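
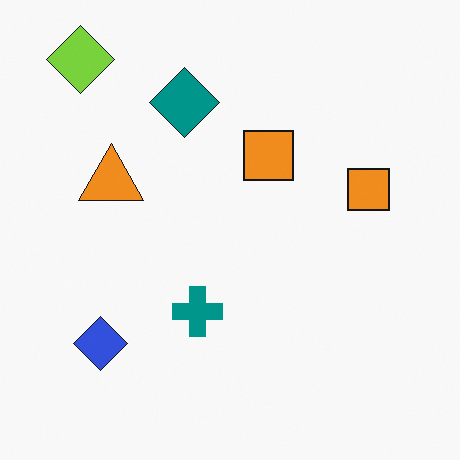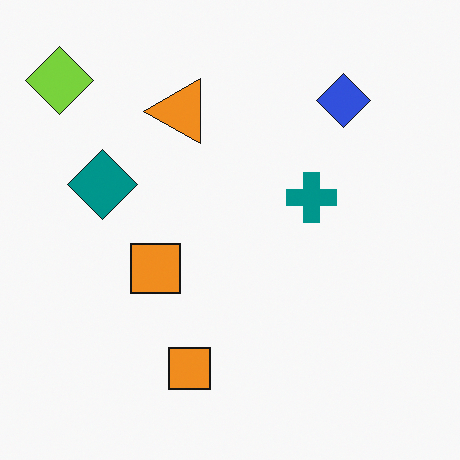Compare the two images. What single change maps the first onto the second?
It was transposed (reflected across the top-left ↔ bottom-right diagonal).

Shapes have swapped their row and column positions — what was in the top-right is now in the bottom-left — a diagonal reflection.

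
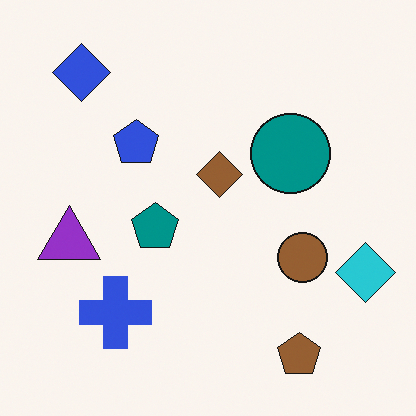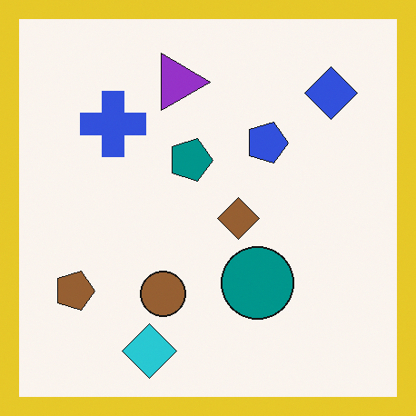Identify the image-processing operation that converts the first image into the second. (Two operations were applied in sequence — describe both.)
Rotated 90° clockwise, then framed with a yellow border.

The blue diamond sits in the top-left of the first image and the top-right of the second — consistent with a whole-image 90° clockwise rotation. A solid yellow frame runs around the edge of the second image, with the content slightly shrunk inside it.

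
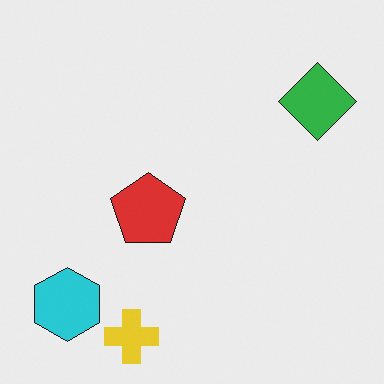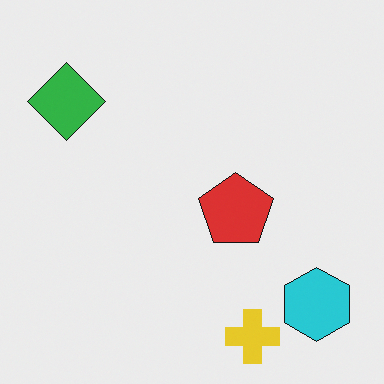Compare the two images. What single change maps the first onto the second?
It was flipped horizontally (left ↔ right).

The cyan hexagon is in the bottom-left of the first image and the bottom-right of the second — shapes on opposite sides of the vertical midline have swapped in a mirror flip.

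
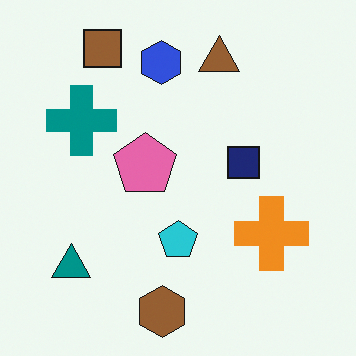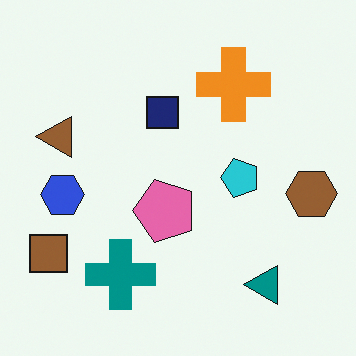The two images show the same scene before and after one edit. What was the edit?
The second image is the first rotated 90° counter-clockwise.

The brown square sits in the top-left of the first image and the bottom-left of the second — consistent with a whole-image 90° counter-clockwise rotation.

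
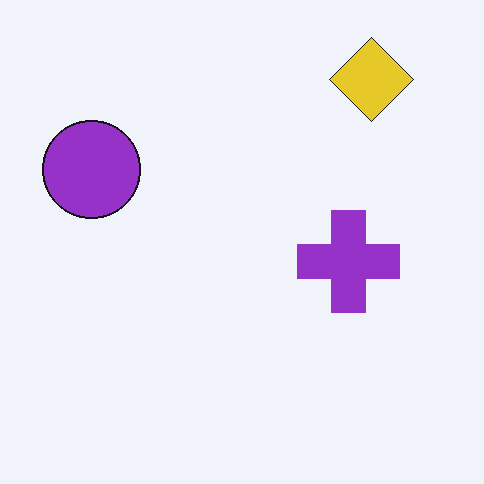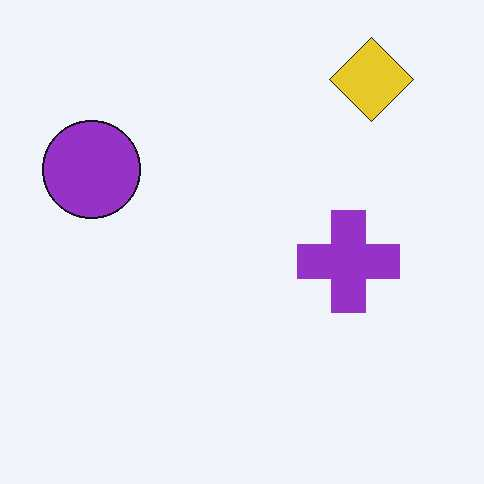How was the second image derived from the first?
Given moderate JPEG compression.

Blocky 8×8 compression artifacts appear around shape edges and the flat background shows ringing — characteristic JPEG degradation.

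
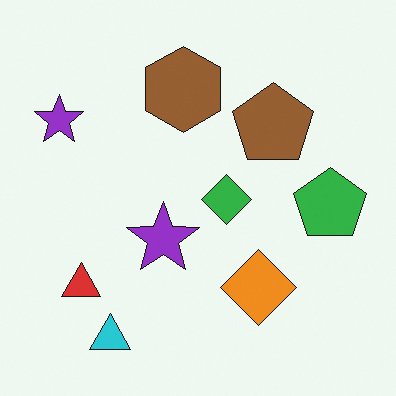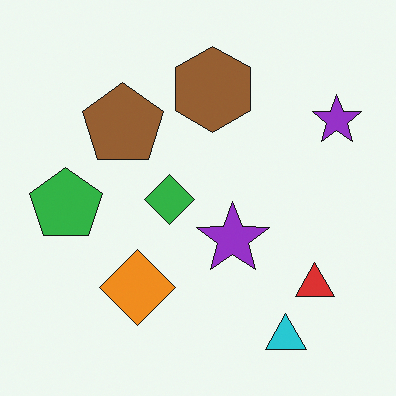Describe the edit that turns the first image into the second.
The image was flipped horizontally (left ↔ right).

The green pentagon is in the right of the first image and the left of the second — shapes on opposite sides of the vertical midline have swapped in a mirror flip.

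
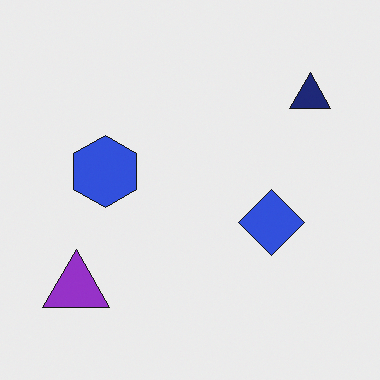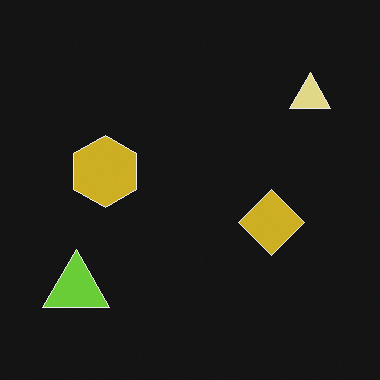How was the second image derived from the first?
The transformation is: color-inverted (negative).

The light background has become dark and every shape's color is its complement — a photographic negative.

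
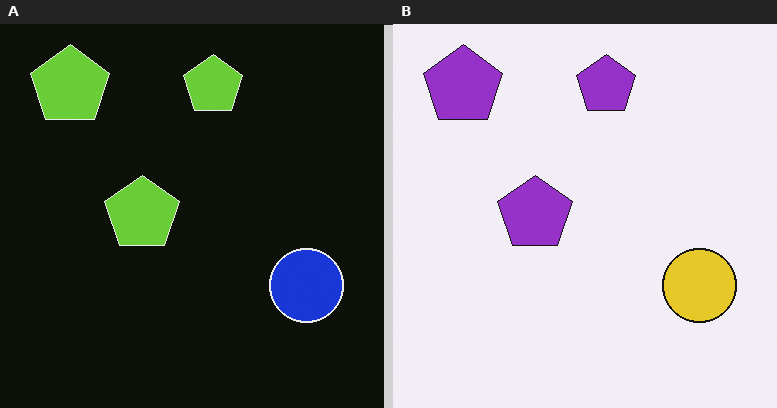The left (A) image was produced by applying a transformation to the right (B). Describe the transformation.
The transformation is: color-inverted (negative).

The light background has become dark and every shape's color is its complement — a photographic negative.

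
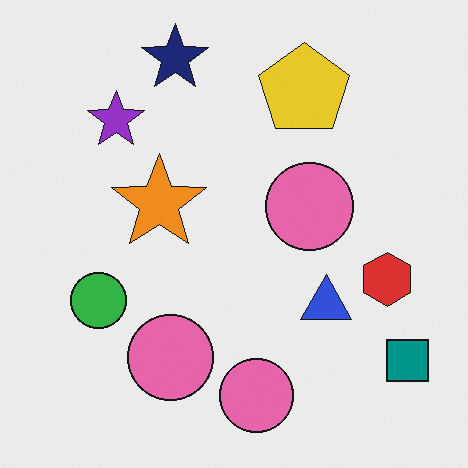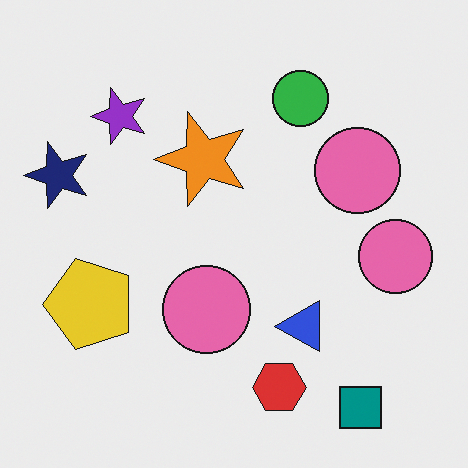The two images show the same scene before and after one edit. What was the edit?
The image was transposed (reflected across the top-left ↔ bottom-right diagonal).

Shapes have swapped their row and column positions — what was in the top-right is now in the bottom-left — a diagonal reflection.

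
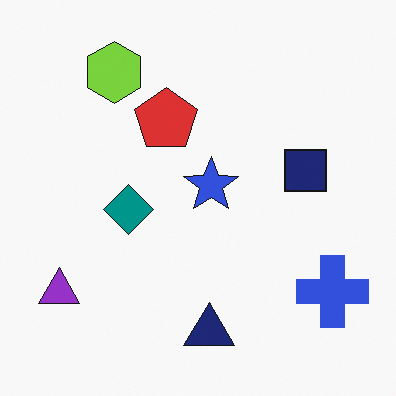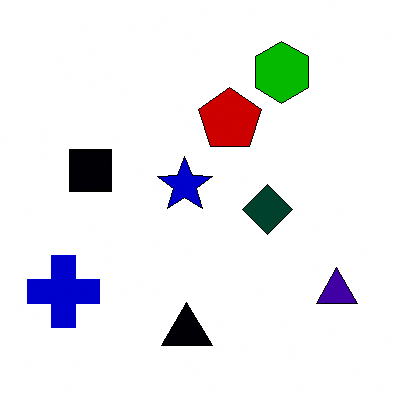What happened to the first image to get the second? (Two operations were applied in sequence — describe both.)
The transformation is: boosted in contrast, then flipped horizontally (left ↔ right).

Tones are pushed away from mid-grey across the whole image — a global contrast change. The purple triangle is in the bottom-left of the first image and the bottom-right of the second — shapes on opposite sides of the vertical midline have swapped in a mirror flip.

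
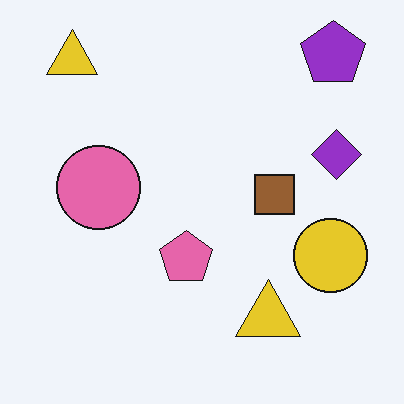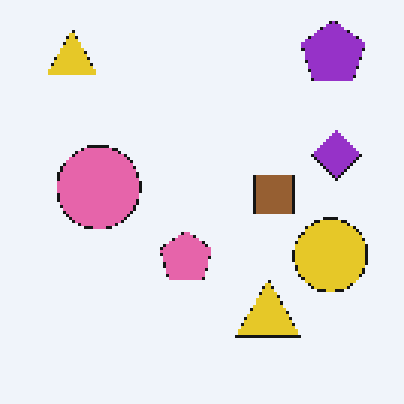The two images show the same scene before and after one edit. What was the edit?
This is the original image mildly pixelated.

Shapes are reduced to large square blocks; fine edges and outlines are lost — a downscale-then-upscale (mosaic) effect.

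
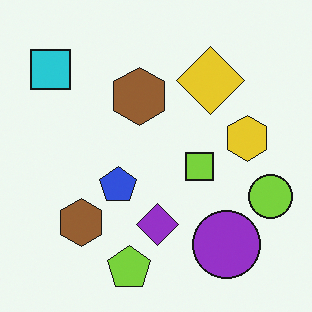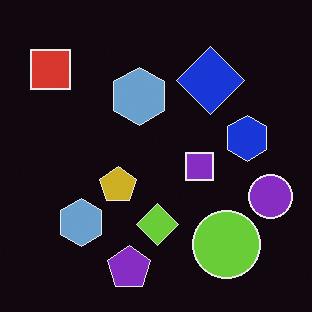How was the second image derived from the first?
Color-inverted (negative).

The light background has become dark and every shape's color is its complement — a photographic negative.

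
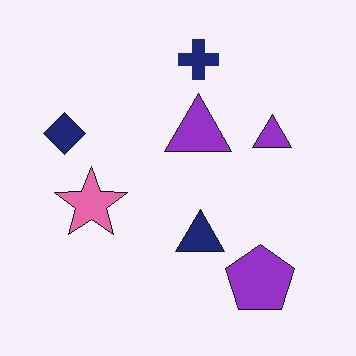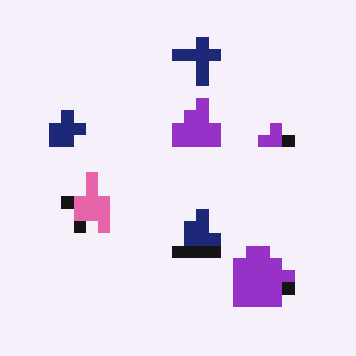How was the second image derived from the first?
It was heavily pixelated into large blocks.

Shapes are reduced to large square blocks; fine edges and outlines are lost — a downscale-then-upscale (mosaic) effect.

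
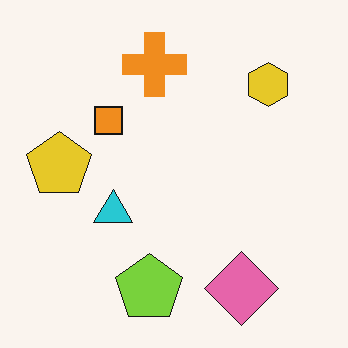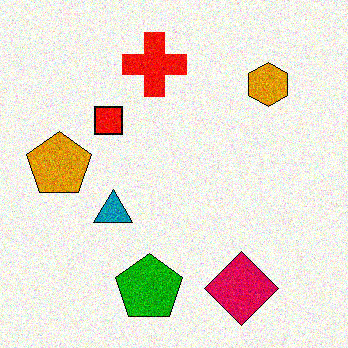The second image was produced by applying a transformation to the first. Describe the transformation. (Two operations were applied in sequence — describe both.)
It was given much higher contrast, then degraded with heavy additive noise.

Tones are pushed away from mid-grey across the whole image — a global contrast change. Random speckle covers the whole image, including the flat background.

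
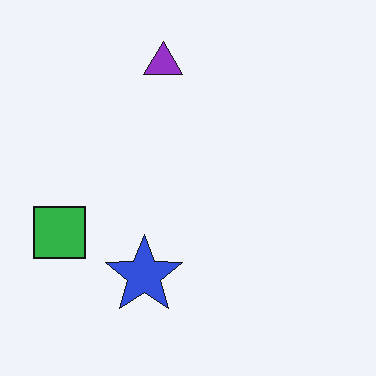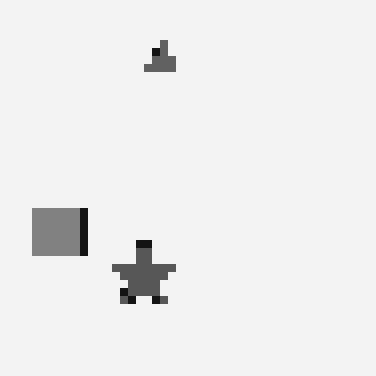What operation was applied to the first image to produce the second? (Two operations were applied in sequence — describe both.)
The image was converted to grayscale, then pixelated into visible square blocks.

All color is removed — every shape is now a shade of grey. Shapes are reduced to large square blocks; fine edges and outlines are lost — a downscale-then-upscale (mosaic) effect.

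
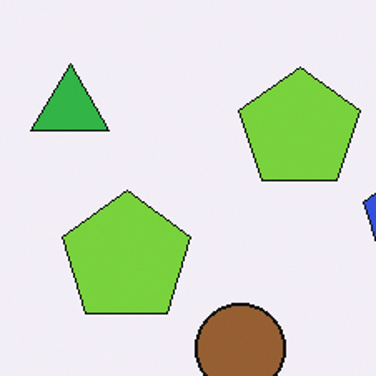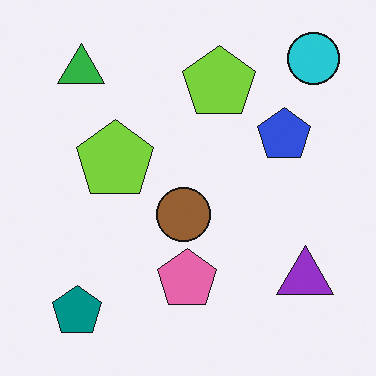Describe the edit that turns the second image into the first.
Cropped tightly and scaled back up.

The visible shapes are larger and the field of view is narrower; shapes near the original edges may be partly or wholly outside the frame — a crop-and-rescale.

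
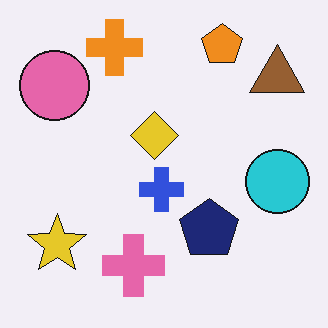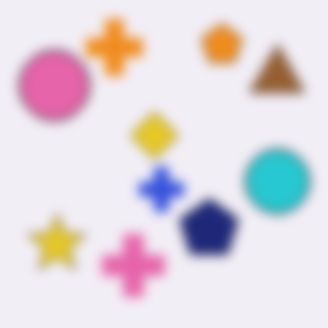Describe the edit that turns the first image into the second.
Strongly gaussian-blurred.

Shape edges and outlines are uniformly softened across the whole image.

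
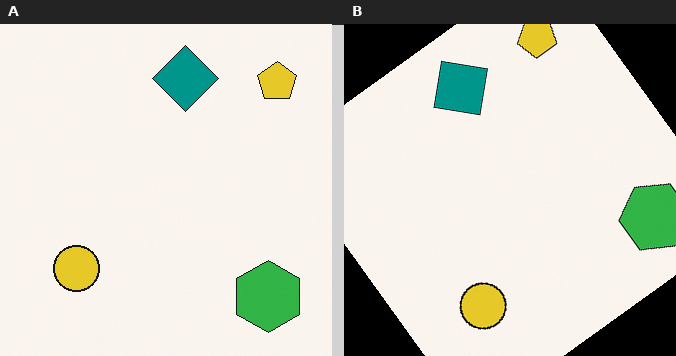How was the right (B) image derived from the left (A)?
It was rotated counter-clockwise by a large amount — several tens of degrees.

Every shape is tilted by the same angle and the image corners show triangular fill wedges — a whole-image rotation by a non-right angle.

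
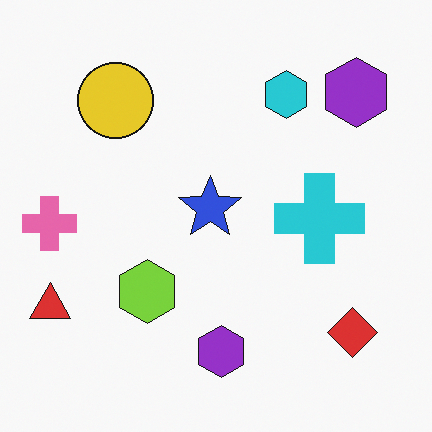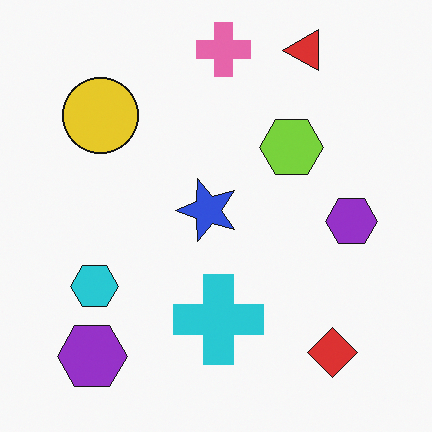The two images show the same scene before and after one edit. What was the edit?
The transformation is: transposed (reflected across the top-left ↔ bottom-right diagonal).

Shapes have swapped their row and column positions — what was in the top-right is now in the bottom-left — a diagonal reflection.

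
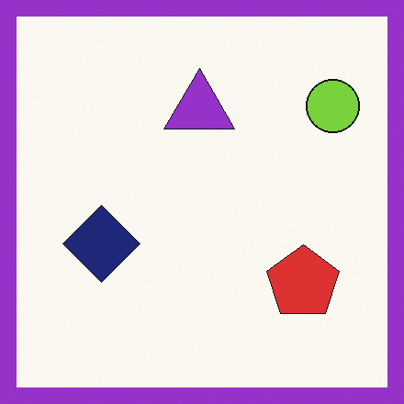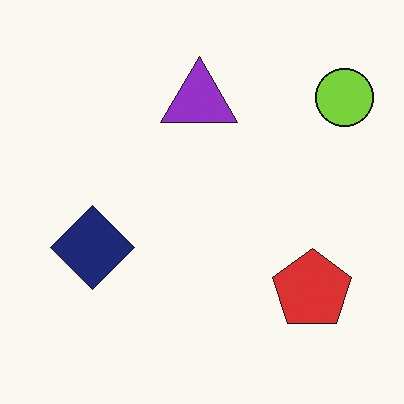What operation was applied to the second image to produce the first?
It was framed with a purple border.

A solid purple frame runs around the edge of the first image, with the content slightly shrunk inside it.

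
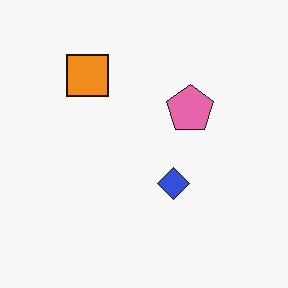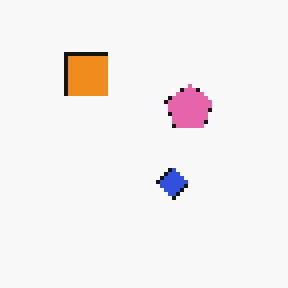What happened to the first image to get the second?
The image was mildly pixelated.

Shapes are reduced to large square blocks; fine edges and outlines are lost — a downscale-then-upscale (mosaic) effect.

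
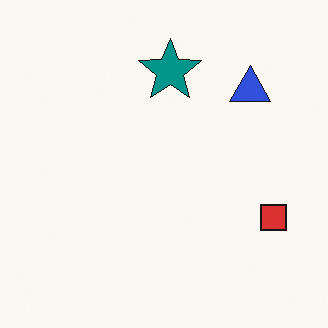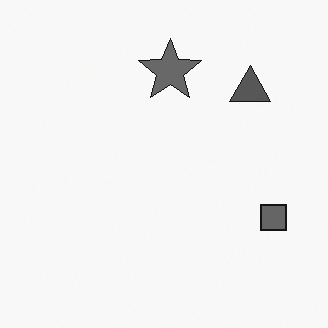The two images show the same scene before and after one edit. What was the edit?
The transformation is: converted to grayscale.

All color is removed — every shape is now a shade of grey.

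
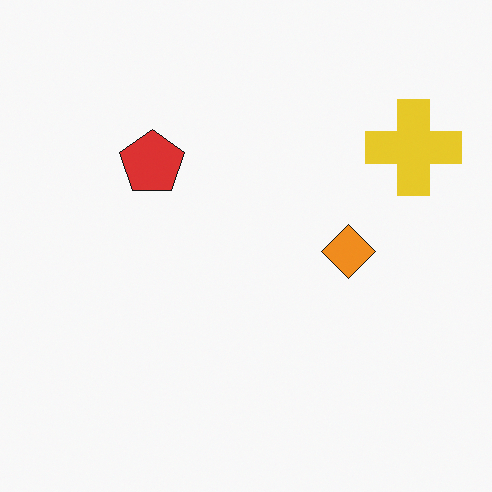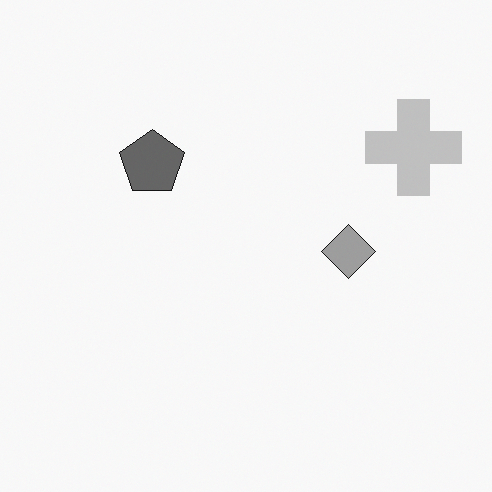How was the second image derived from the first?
Converted to grayscale.

All color is removed — every shape is now a shade of grey.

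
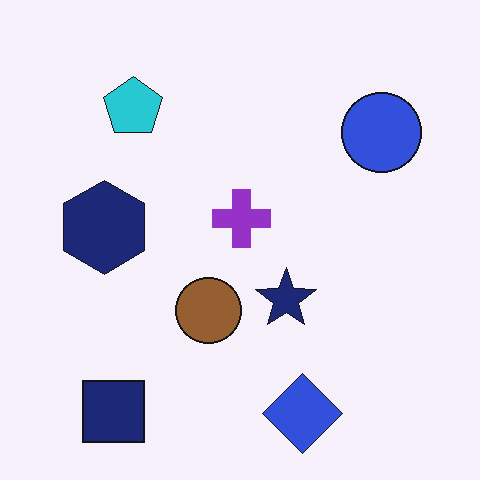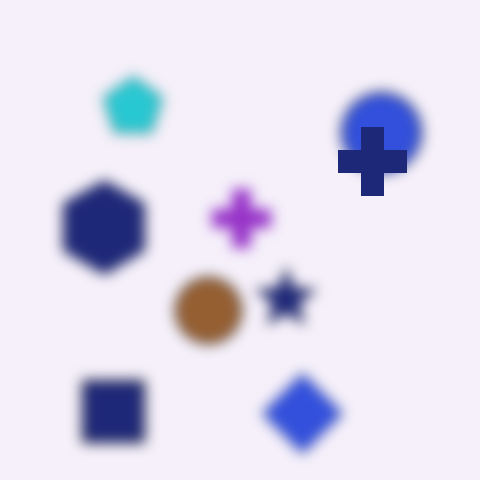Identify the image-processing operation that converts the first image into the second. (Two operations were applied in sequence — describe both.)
The image was strongly gaussian-blurred, then overlaid with an additional navy cross.

Shape edges and outlines are uniformly softened across the whole image. A navy cross appears in the second image that is absent from the first.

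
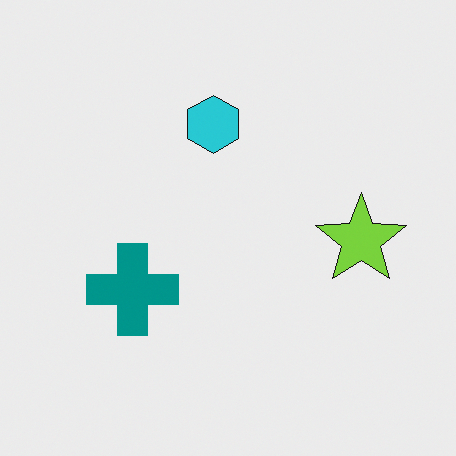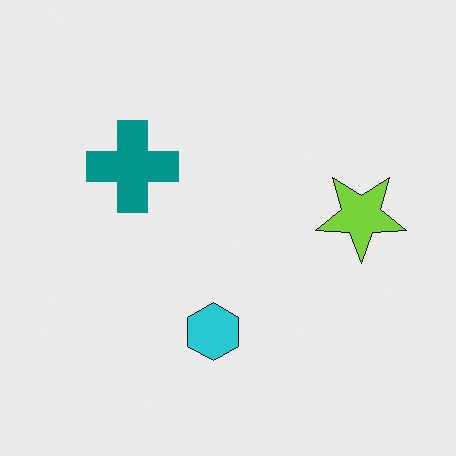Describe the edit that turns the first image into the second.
The transformation is: flipped vertically (top ↔ bottom).

The cyan hexagon is in the top of the first image and the bottom of the second — shapes on opposite sides of the horizontal midline have swapped in a mirror flip.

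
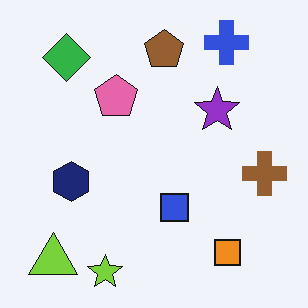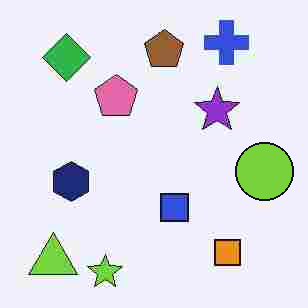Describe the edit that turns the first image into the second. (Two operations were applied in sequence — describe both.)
It was degraded with heavy JPEG compression, then overlaid with an additional lime circle.

Blocky 8×8 compression artifacts appear around shape edges and the flat background shows ringing — characteristic JPEG degradation. A lime circle appears in the second image that is absent from the first.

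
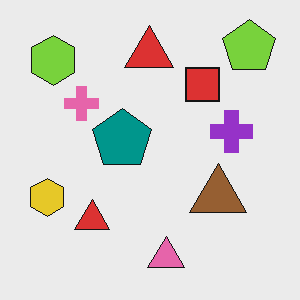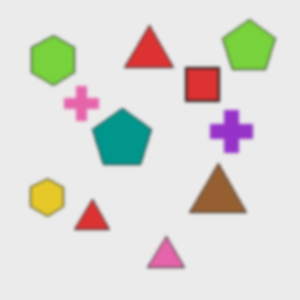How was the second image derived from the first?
Slightly softened.

Shape edges and outlines are uniformly softened across the whole image.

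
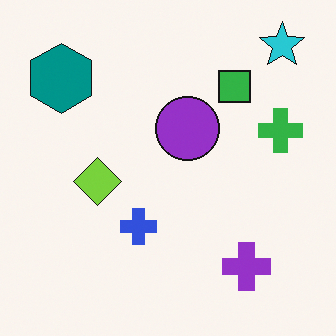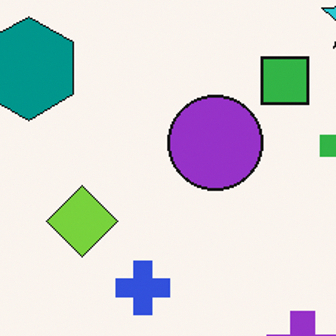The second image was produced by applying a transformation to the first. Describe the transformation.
The image was cropped slightly and scaled back up.

The visible shapes are larger and the field of view is narrower; shapes near the original edges may be partly or wholly outside the frame — a crop-and-rescale.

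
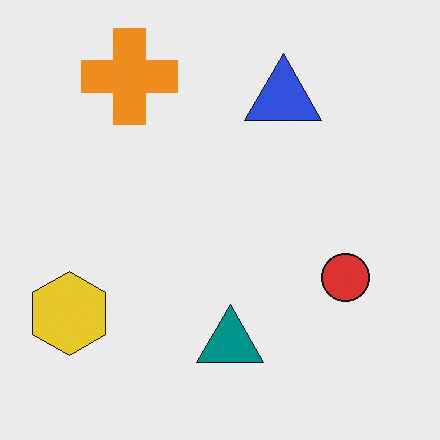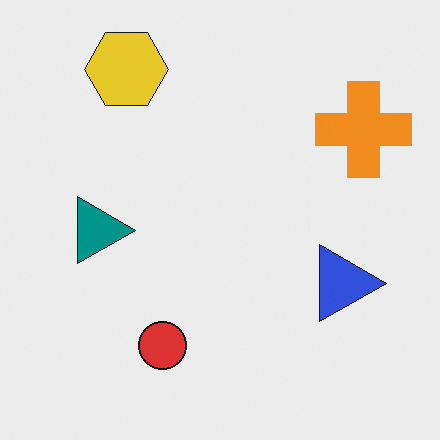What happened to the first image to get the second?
The image was rotated 90° clockwise.

The yellow hexagon sits in the bottom-left of the first image and the top-left of the second — consistent with a whole-image 90° clockwise rotation.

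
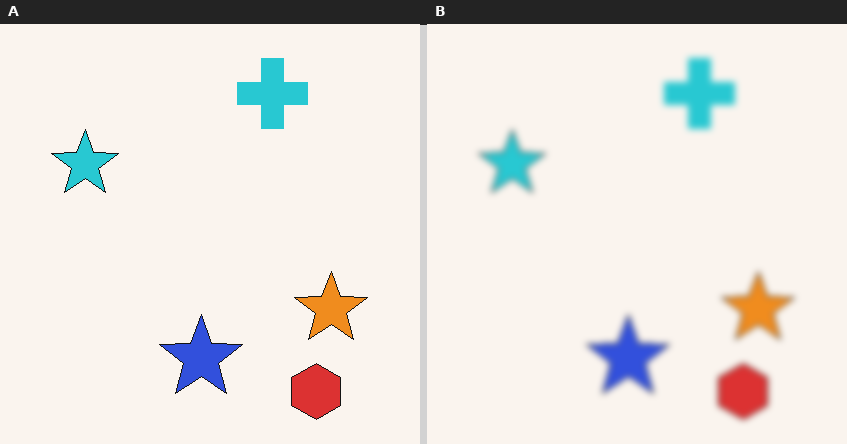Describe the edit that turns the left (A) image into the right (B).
The image was noticeably gaussian-blurred.

Shape edges and outlines are uniformly softened across the whole image.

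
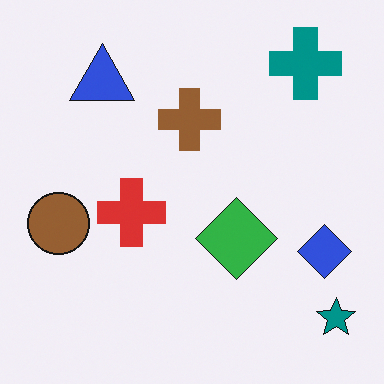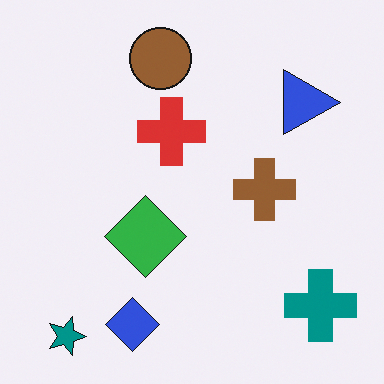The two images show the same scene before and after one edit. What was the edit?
The image was rotated 90° clockwise.

The teal star sits in the bottom-right of the first image and the bottom-left of the second — consistent with a whole-image 90° clockwise rotation.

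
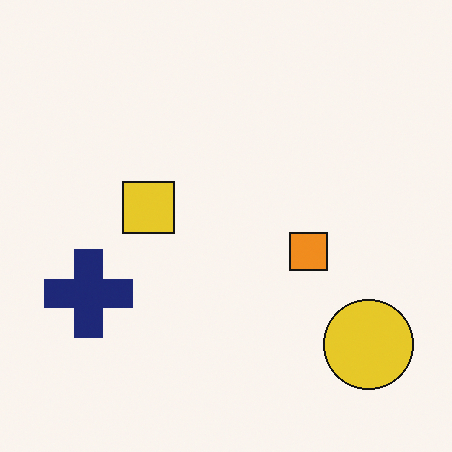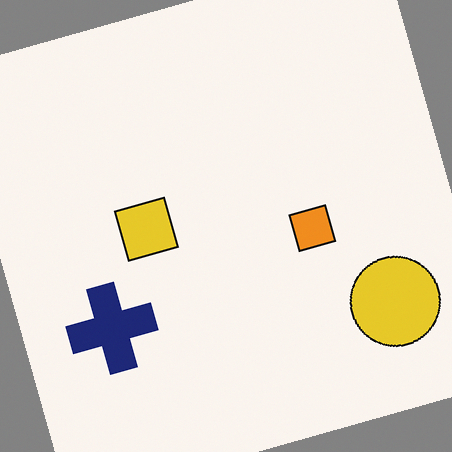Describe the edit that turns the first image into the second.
It was rotated counter-clockwise by a clearly visible amount.

Every shape is tilted by the same angle and the image corners show triangular fill wedges — a whole-image rotation by a non-right angle.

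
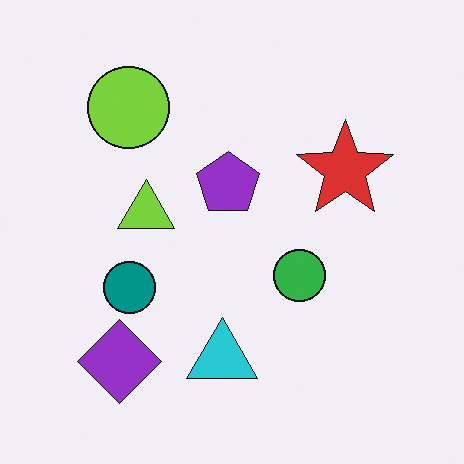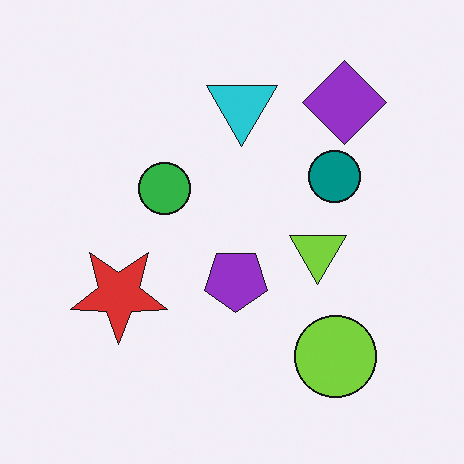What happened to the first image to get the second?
The image was rotated 180°.

The purple diamond sits in the bottom-left of the first image and the top-right of the second — consistent with a whole-image 180° rotation.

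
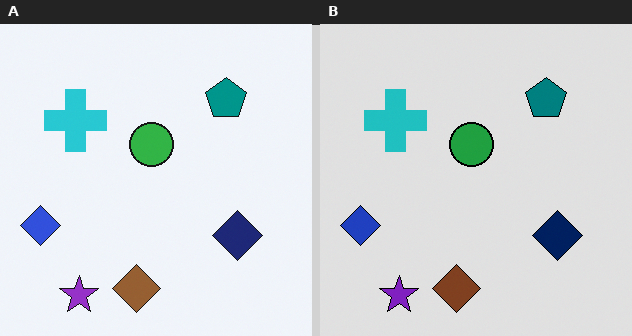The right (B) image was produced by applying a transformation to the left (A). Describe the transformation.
The image was posterized to a reduced palette.

Each flat color has snapped to a coarser quantized level — most visibly, the near-white background has dropped to a flat grey.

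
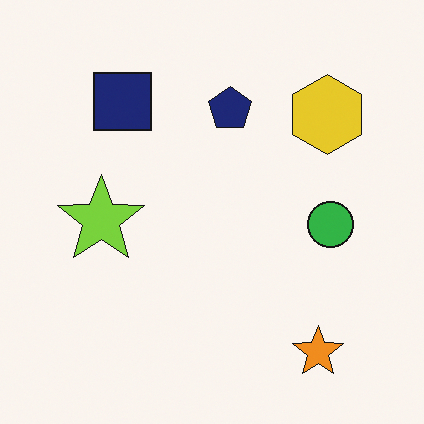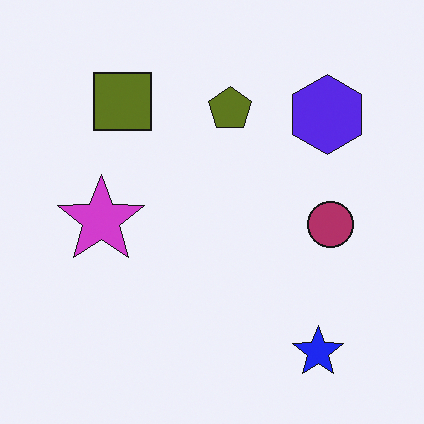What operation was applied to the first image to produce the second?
It was hue-shifted through roughly half the color wheel.

Every shape's color has rotated by the same amount around the hue wheel — a uniform hue shift.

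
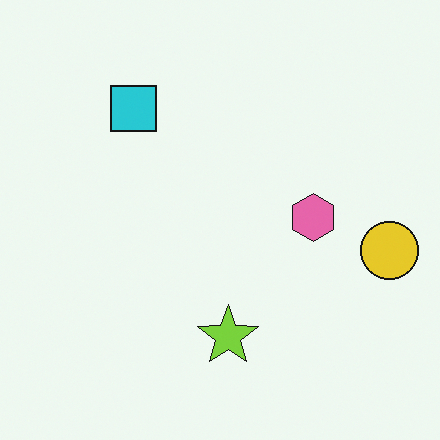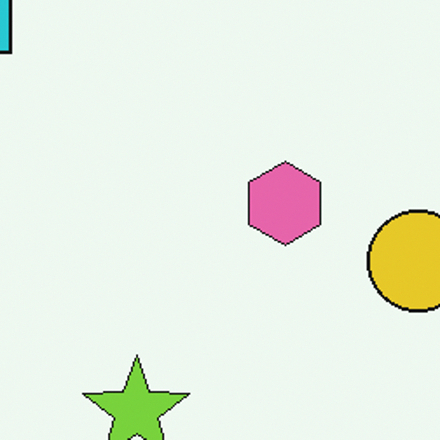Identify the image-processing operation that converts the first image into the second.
Cropped tightly and scaled back up.

The visible shapes are larger and the field of view is narrower; shapes near the original edges may be partly or wholly outside the frame — a crop-and-rescale.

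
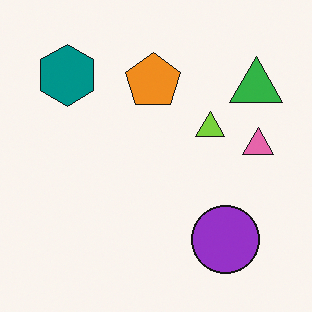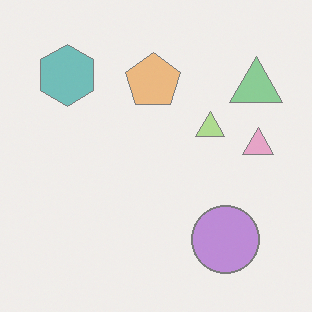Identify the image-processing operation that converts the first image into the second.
This is the original image washed out (contrast reduced).

Tones are pushed toward mid-grey across the whole image — a global contrast change.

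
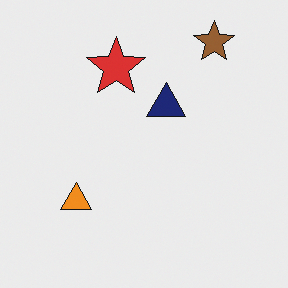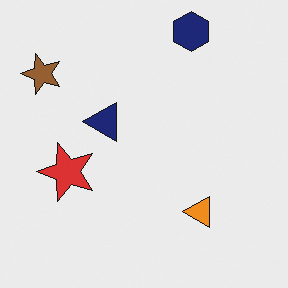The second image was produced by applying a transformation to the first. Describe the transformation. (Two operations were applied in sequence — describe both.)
Rotated 90° counter-clockwise, then overlaid with an additional navy hexagon.

The brown star sits in the top-right of the first image and the top-left of the second — consistent with a whole-image 90° counter-clockwise rotation. A navy hexagon appears in the second image that is absent from the first.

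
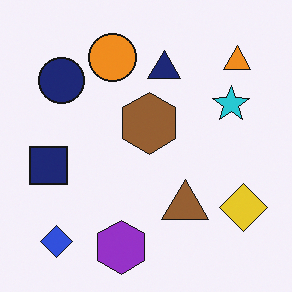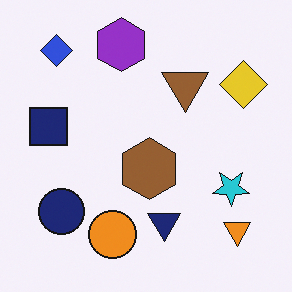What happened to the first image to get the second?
The second image is the first flipped vertically (top ↔ bottom).

The purple hexagon is in the bottom of the first image and the top of the second — shapes on opposite sides of the horizontal midline have swapped in a mirror flip.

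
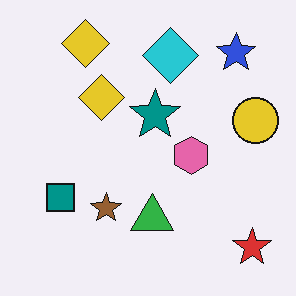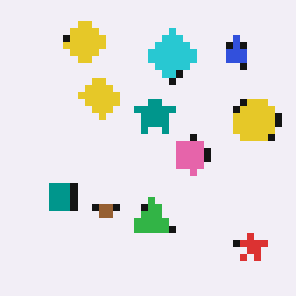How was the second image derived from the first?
Moderately pixelated.

Shapes are reduced to large square blocks; fine edges and outlines are lost — a downscale-then-upscale (mosaic) effect.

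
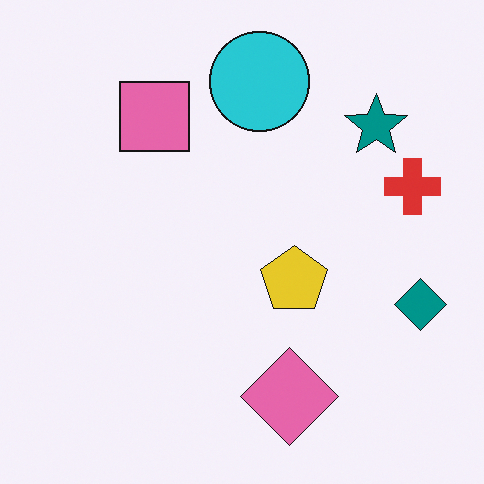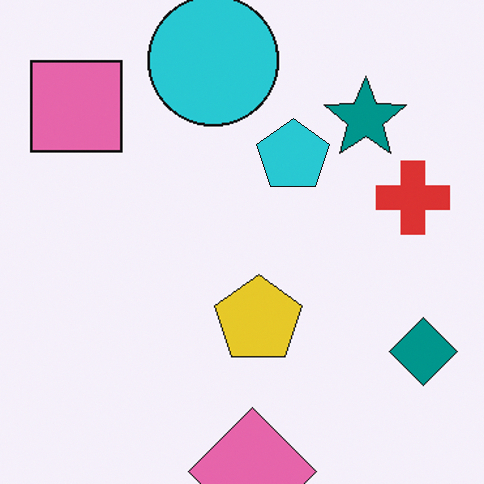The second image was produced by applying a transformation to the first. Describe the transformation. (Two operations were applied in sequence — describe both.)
This is the original image cropped to a modestly smaller region and rescaled, then overlaid with an additional cyan pentagon.

The visible shapes are larger and the field of view is narrower; shapes near the original edges may be partly or wholly outside the frame — a crop-and-rescale. A cyan pentagon appears in the second image that is absent from the first.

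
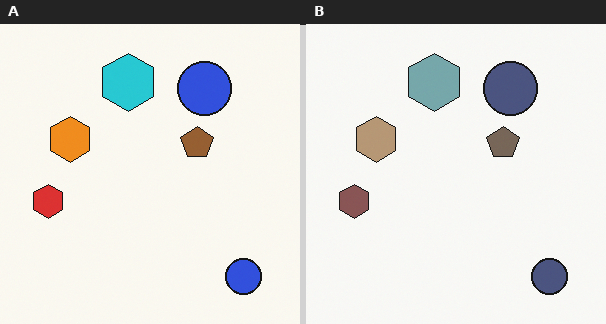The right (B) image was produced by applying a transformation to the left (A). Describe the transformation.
This is the original image made much more muted (saturation change).

All colors are more muted and greyish — a global saturation change.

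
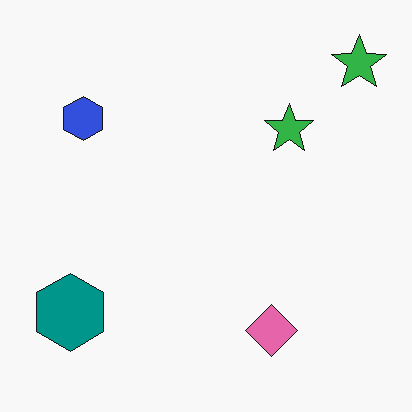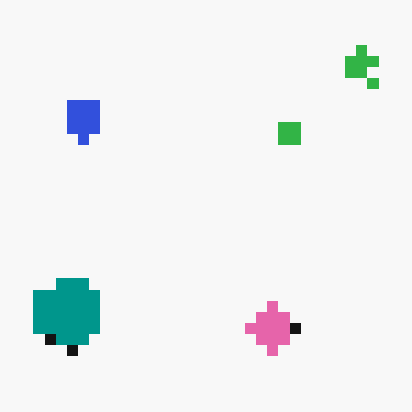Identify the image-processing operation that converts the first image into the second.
This is the original image heavily pixelated into large blocks.

Shapes are reduced to large square blocks; fine edges and outlines are lost — a downscale-then-upscale (mosaic) effect.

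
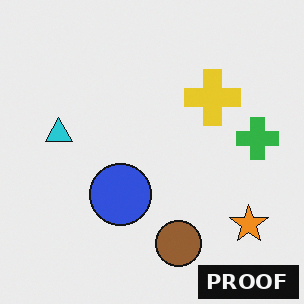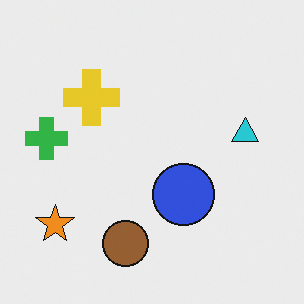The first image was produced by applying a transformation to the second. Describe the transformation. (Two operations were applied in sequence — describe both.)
Flipped horizontally (left ↔ right), then watermarked with the text "PROOF" in the lower-right corner.

The green cross is in the left of the second image and the right of the first — shapes on opposite sides of the vertical midline have swapped in a mirror flip. A dark label reading "PROOF" appears in the lower-right corner.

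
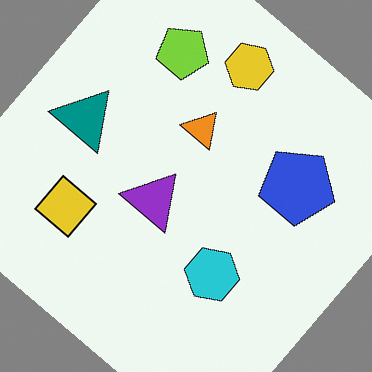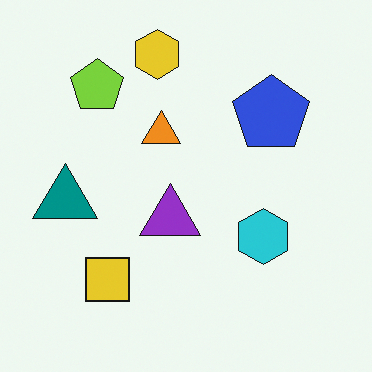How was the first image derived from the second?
The transformation is: rotated clockwise by a large amount — several tens of degrees.

Every shape is tilted by the same angle and the image corners show triangular fill wedges — a whole-image rotation by a non-right angle.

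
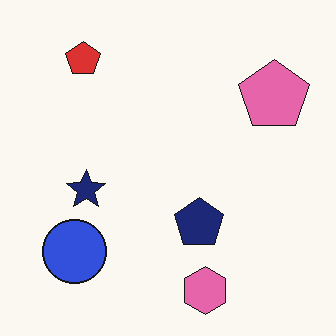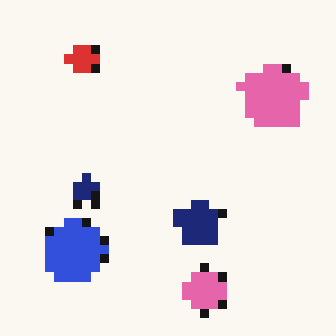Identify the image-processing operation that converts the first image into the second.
It was heavily pixelated into large blocks.

Shapes are reduced to large square blocks; fine edges and outlines are lost — a downscale-then-upscale (mosaic) effect.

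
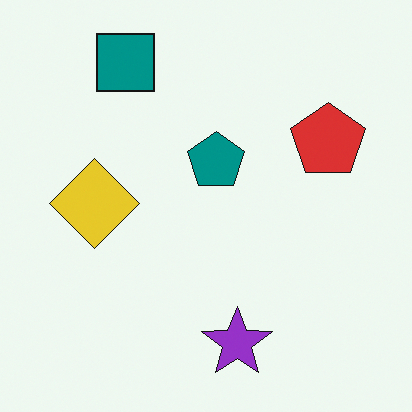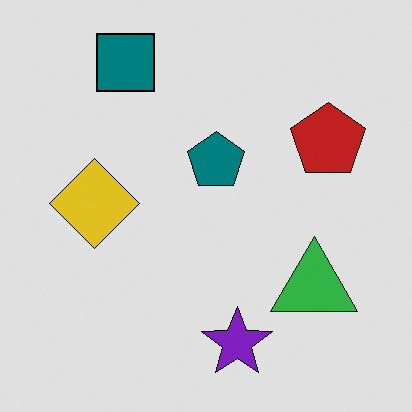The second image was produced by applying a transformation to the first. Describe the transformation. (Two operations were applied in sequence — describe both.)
This is the original image moderately posterized, then overlaid with an additional green triangle.

Each flat color has snapped to a coarser quantized level — most visibly, the near-white background has dropped to a flat grey. A green triangle appears in the second image that is absent from the first.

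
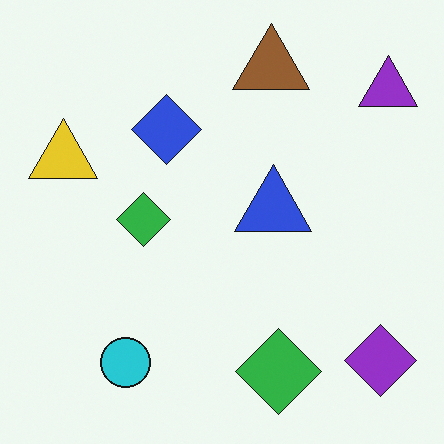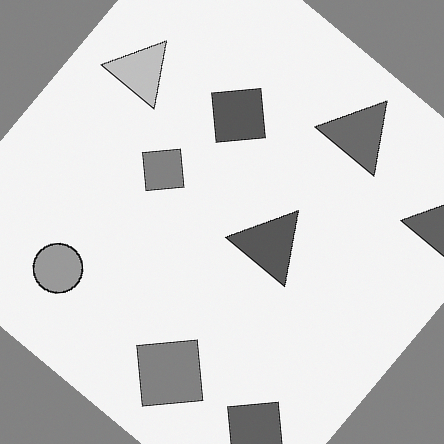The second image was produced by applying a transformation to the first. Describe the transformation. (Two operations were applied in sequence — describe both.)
The second image is the first rotated clockwise by a large amount — several tens of degrees, then converted to grayscale.

Every shape is tilted by the same angle and the image corners show triangular fill wedges — a whole-image rotation by a non-right angle. All color is removed — every shape is now a shade of grey.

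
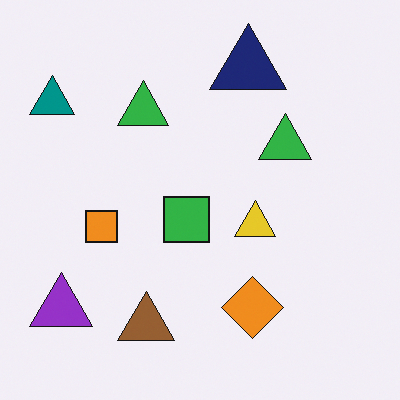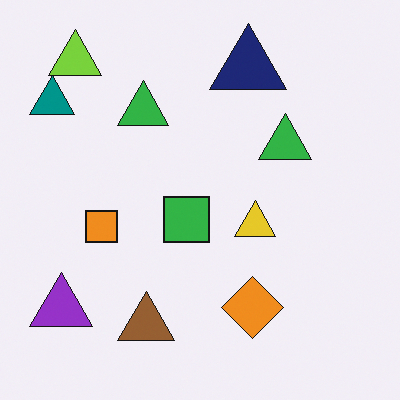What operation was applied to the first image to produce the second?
The second image is the first overlaid with an additional lime triangle.

A lime triangle appears in the second image that is absent from the first.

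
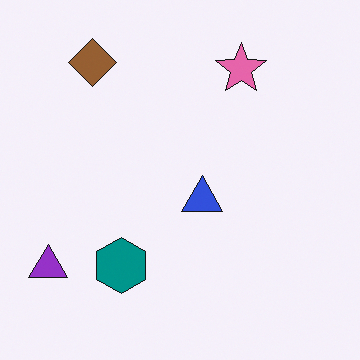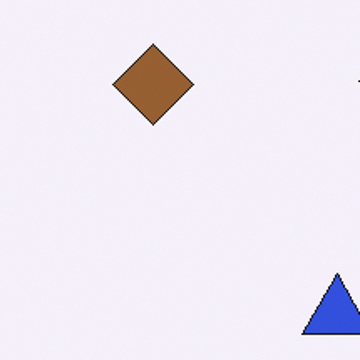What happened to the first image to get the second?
The second image is the first cropped to a noticeably smaller region and rescaled.

The visible shapes are larger and the field of view is narrower; shapes near the original edges may be partly or wholly outside the frame — a crop-and-rescale.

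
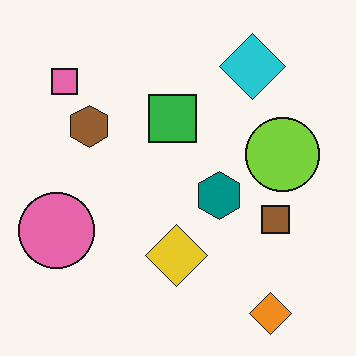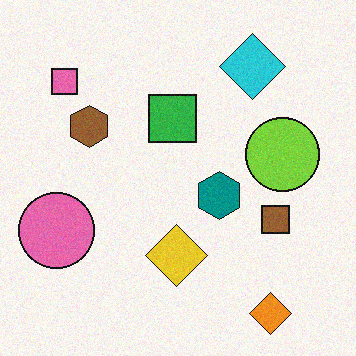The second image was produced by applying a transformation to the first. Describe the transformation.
It was degraded with light additive noise.

Random speckle covers the whole image, including the flat background.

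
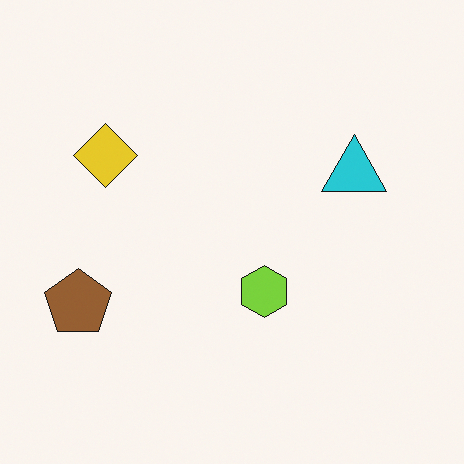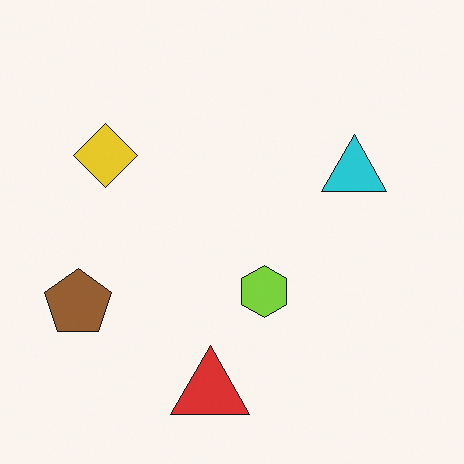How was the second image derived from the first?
Overlaid with an additional red triangle.

A red triangle appears in the second image that is absent from the first.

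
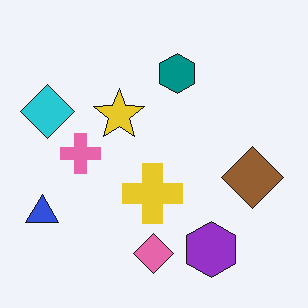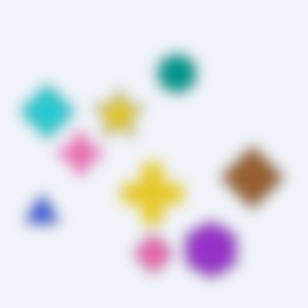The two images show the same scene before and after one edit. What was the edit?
This is the original image heavily blurred.

Shape edges and outlines are uniformly softened across the whole image.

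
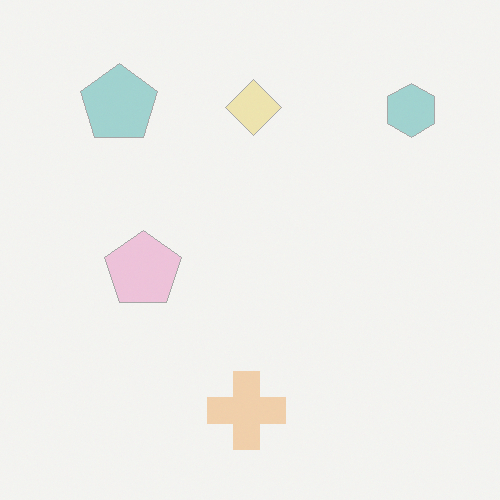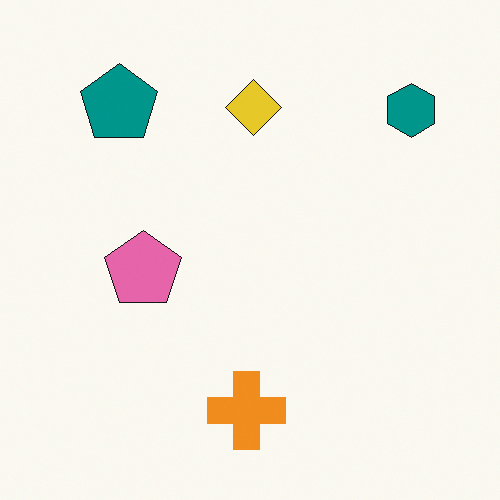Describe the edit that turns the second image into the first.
The image was given much lower contrast.

Tones are pushed toward mid-grey across the whole image — a global contrast change.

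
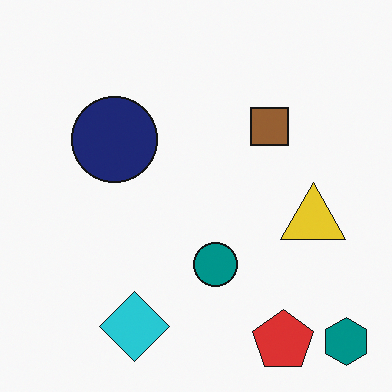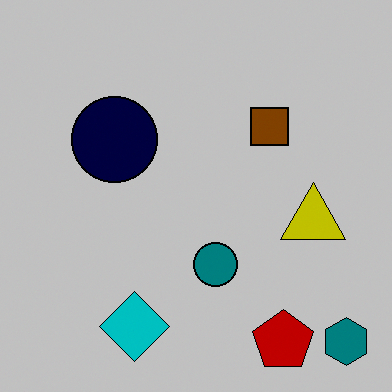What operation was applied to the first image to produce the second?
The transformation is: heavily posterized to just a handful of flat colors.

Each flat color has snapped to a coarser quantized level — most visibly, the near-white background has dropped to a flat grey.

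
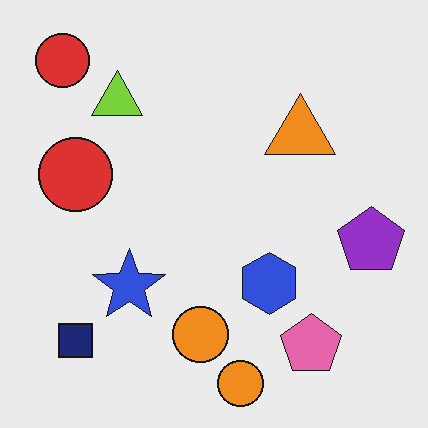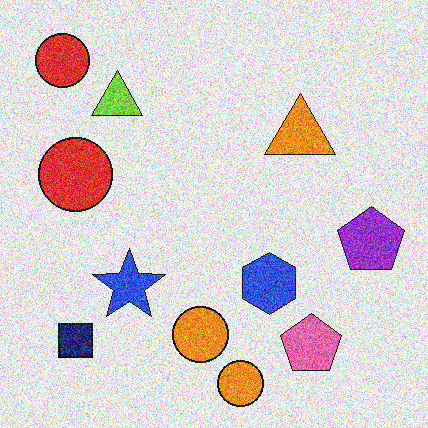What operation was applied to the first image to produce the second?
Degraded with strong gaussian noise.

Random speckle covers the whole image, including the flat background.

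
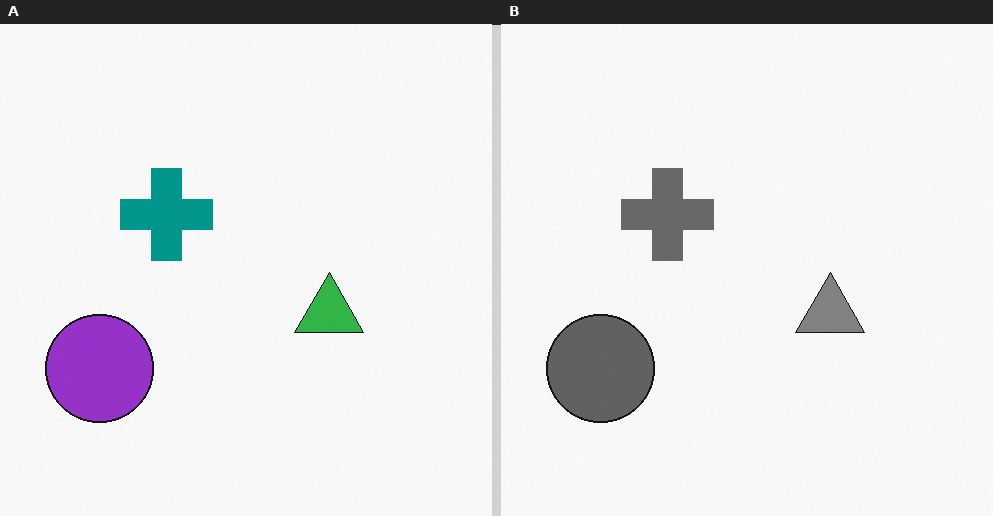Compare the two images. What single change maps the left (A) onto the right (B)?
It was converted to grayscale.

All color is removed — every shape is now a shade of grey.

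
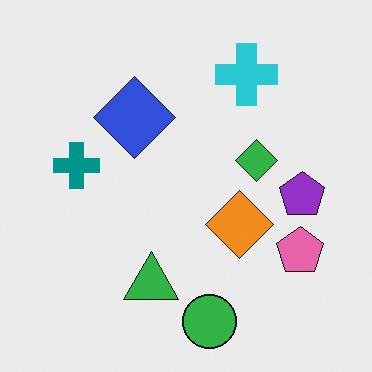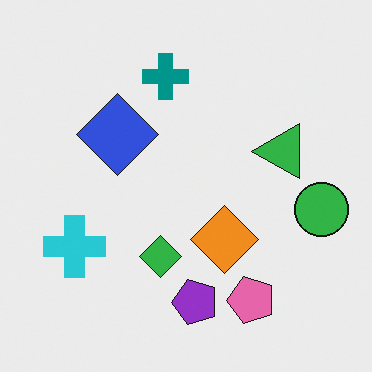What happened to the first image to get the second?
This is the original image transposed (reflected across the top-left ↔ bottom-right diagonal).

Shapes have swapped their row and column positions — what was in the top-right is now in the bottom-left — a diagonal reflection.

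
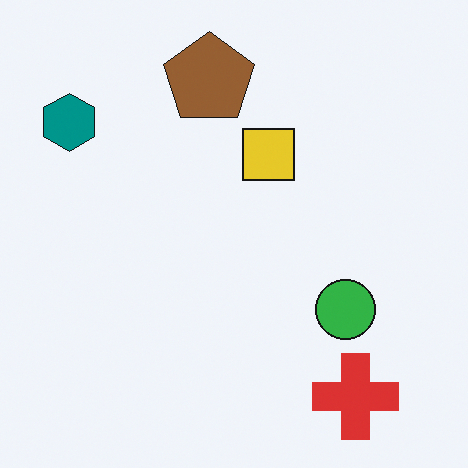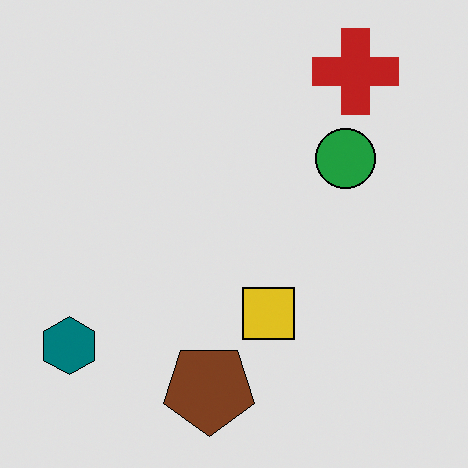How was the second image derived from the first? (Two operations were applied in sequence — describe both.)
This is the original image flipped vertically (top ↔ bottom), then posterized to a reduced palette.

The red cross is in the bottom-right of the first image and the top-right of the second — shapes on opposite sides of the horizontal midline have swapped in a mirror flip. Each flat color has snapped to a coarser quantized level — most visibly, the near-white background has dropped to a flat grey.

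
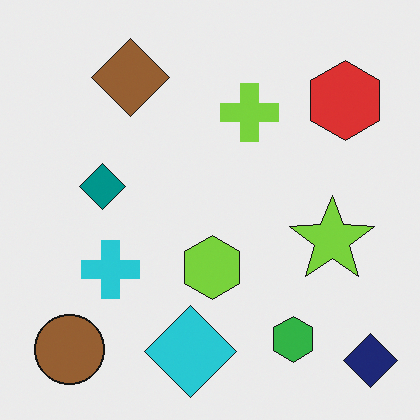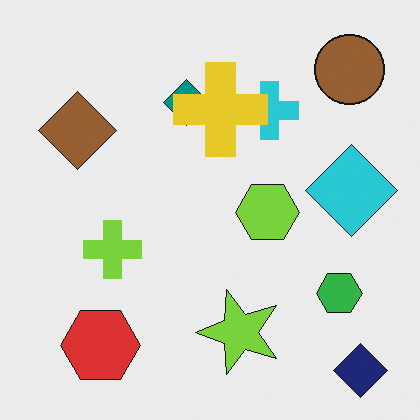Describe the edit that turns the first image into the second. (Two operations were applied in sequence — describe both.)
The image was transposed (reflected across the top-left ↔ bottom-right diagonal), then overlaid with an additional yellow cross.

Shapes have swapped their row and column positions — what was in the top-right is now in the bottom-left — a diagonal reflection. A yellow cross appears in the second image that is absent from the first.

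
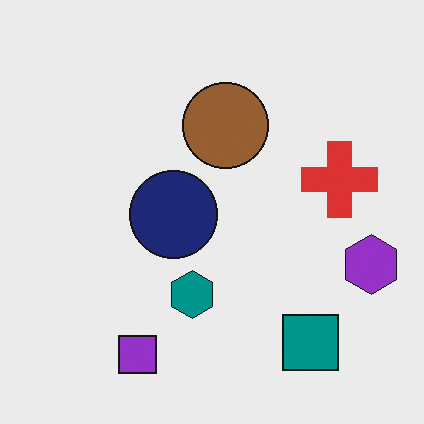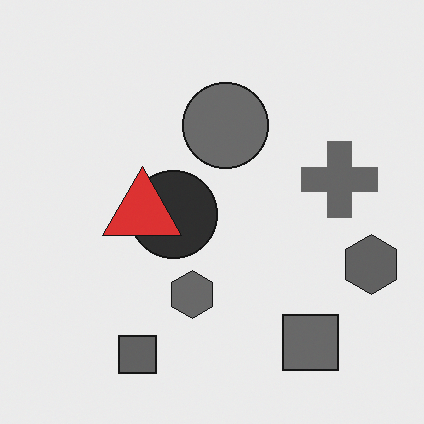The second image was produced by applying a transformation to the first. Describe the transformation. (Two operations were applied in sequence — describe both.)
This is the original image converted to grayscale, then overlaid with an additional red triangle.

All color is removed — every shape is now a shade of grey. A red triangle appears in the second image that is absent from the first.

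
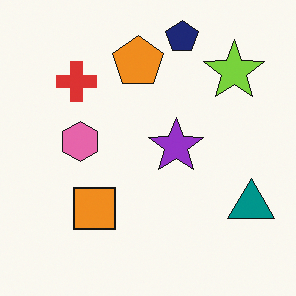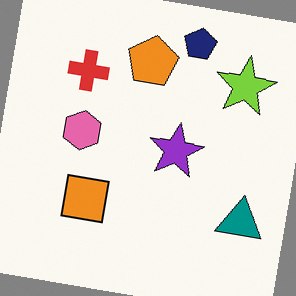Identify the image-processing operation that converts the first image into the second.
It was rotated clockwise by a small amount.

Every shape is tilted by the same angle and the image corners show triangular fill wedges — a whole-image rotation by a non-right angle.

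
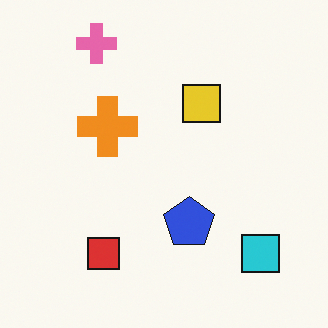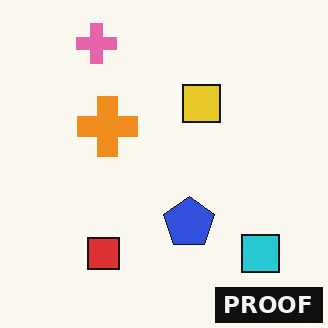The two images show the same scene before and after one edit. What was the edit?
The second image is the first watermarked with the text "PROOF" in the lower-right corner.

A dark label reading "PROOF" appears in the lower-right corner.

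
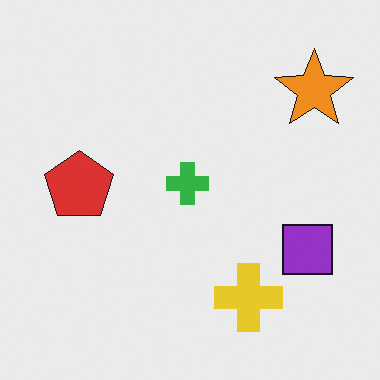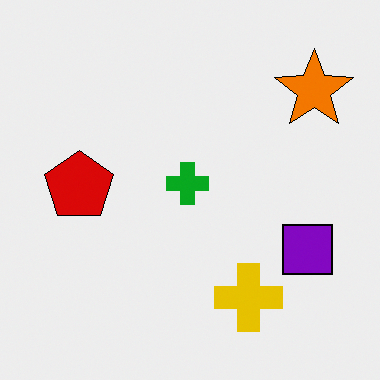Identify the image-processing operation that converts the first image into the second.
The image was given slightly increased contrast.

Tones are pushed away from mid-grey across the whole image — a global contrast change.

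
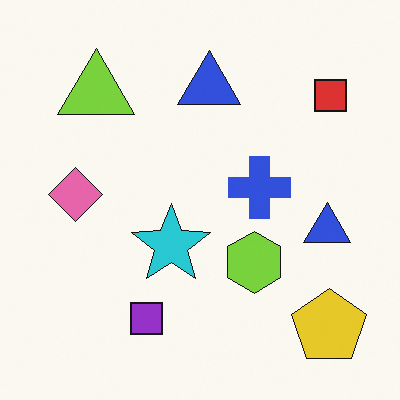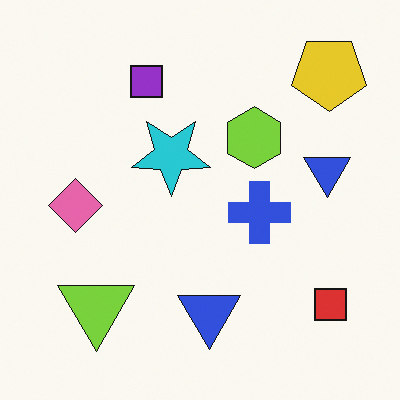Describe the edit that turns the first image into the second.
The image was flipped vertically (top ↔ bottom).

The yellow pentagon is in the bottom-right of the first image and the top-right of the second — shapes on opposite sides of the horizontal midline have swapped in a mirror flip.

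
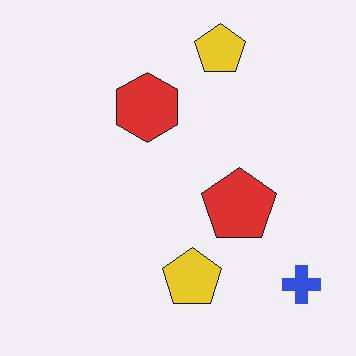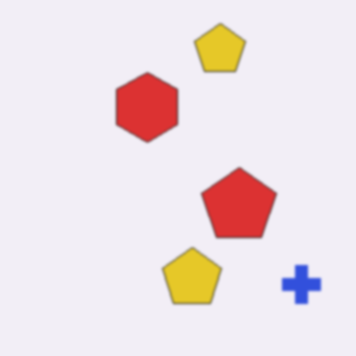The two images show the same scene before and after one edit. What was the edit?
This is the original image slightly softened.

Shape edges and outlines are uniformly softened across the whole image.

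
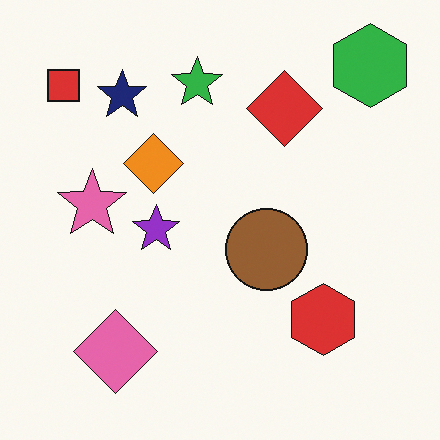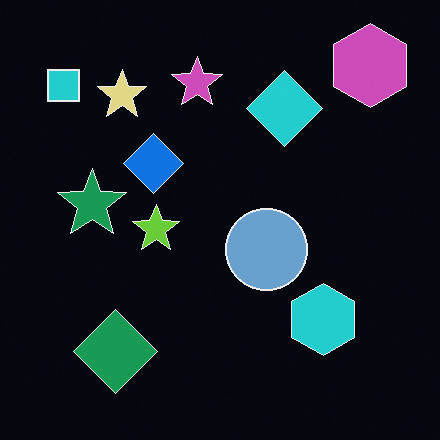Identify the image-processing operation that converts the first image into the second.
It was color-inverted (negative).

The light background has become dark and every shape's color is its complement — a photographic negative.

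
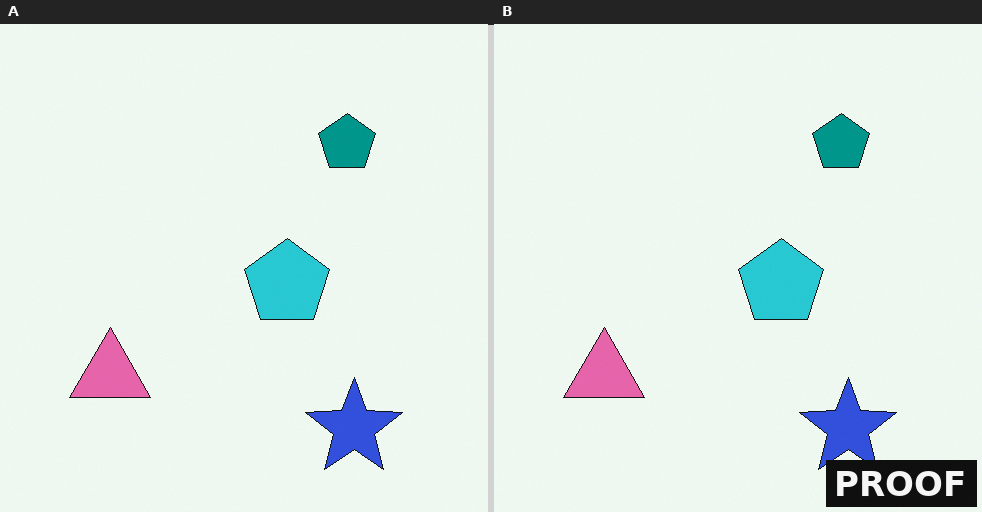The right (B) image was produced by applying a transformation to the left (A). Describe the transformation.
The transformation is: watermarked with the text "PROOF" in the lower-right corner.

A dark label reading "PROOF" appears in the lower-right corner.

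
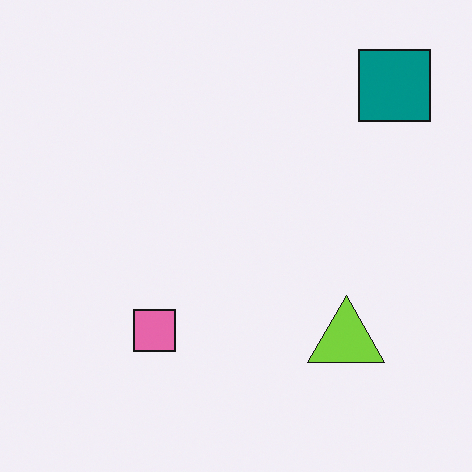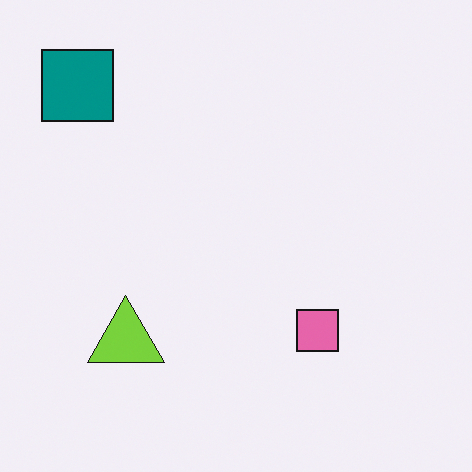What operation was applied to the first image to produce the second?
The second image is the first flipped horizontally (left ↔ right).

The teal square is in the top-right of the first image and the top-left of the second — shapes on opposite sides of the vertical midline have swapped in a mirror flip.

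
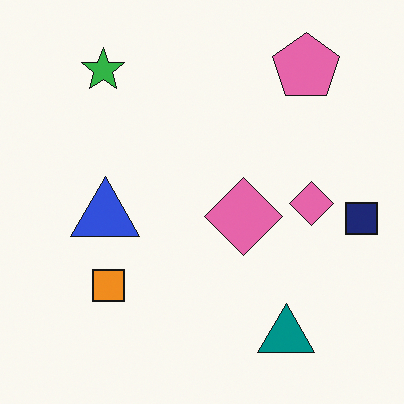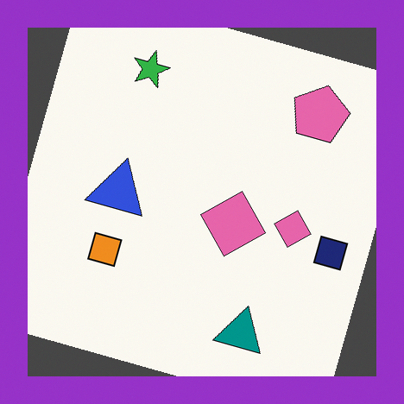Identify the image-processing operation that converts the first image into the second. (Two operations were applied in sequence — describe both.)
The transformation is: rotated clockwise by a moderate amount, then framed with a purple border.

Every shape is tilted by the same angle and the image corners show triangular fill wedges — a whole-image rotation by a non-right angle. A solid purple frame runs around the edge of the second image, with the content slightly shrunk inside it.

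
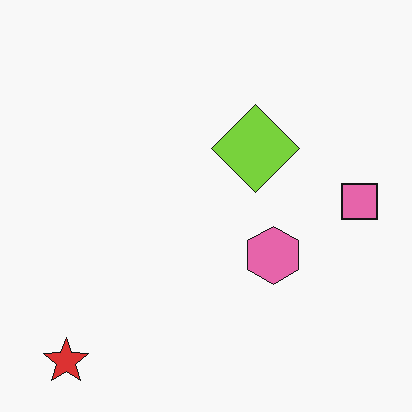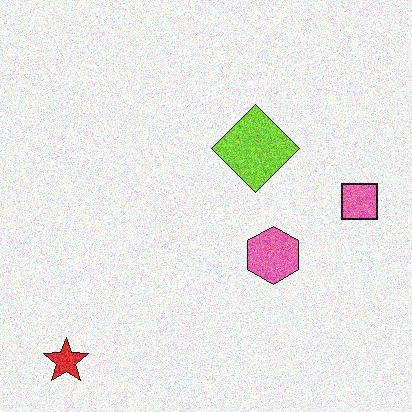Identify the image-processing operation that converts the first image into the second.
The second image is the first degraded with moderate additive noise.

Random speckle covers the whole image, including the flat background.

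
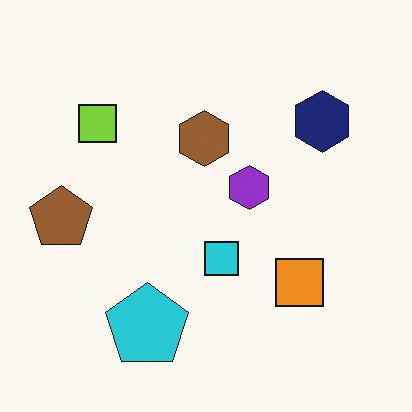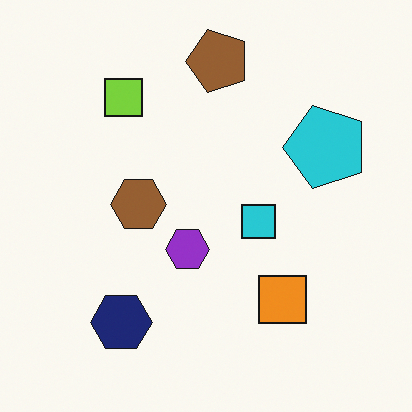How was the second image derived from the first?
It was transposed (reflected across the top-left ↔ bottom-right diagonal).

Shapes have swapped their row and column positions — what was in the top-right is now in the bottom-left — a diagonal reflection.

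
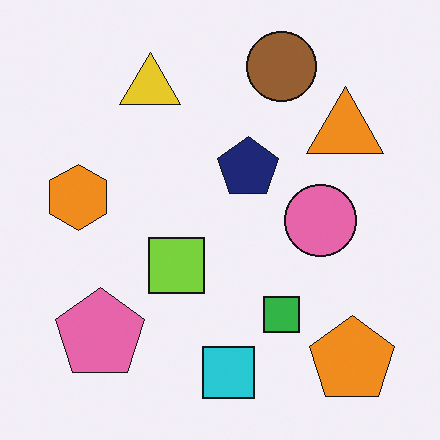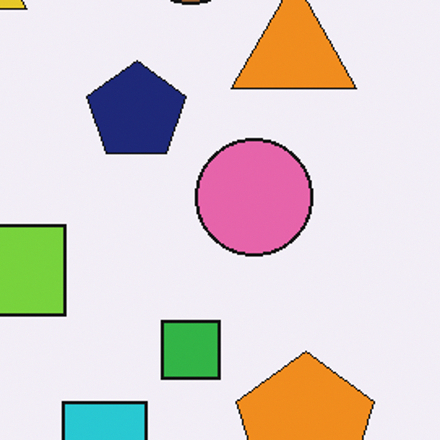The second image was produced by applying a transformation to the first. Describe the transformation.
This is the original image cropped tightly and scaled back up.

The visible shapes are larger and the field of view is narrower; shapes near the original edges may be partly or wholly outside the frame — a crop-and-rescale.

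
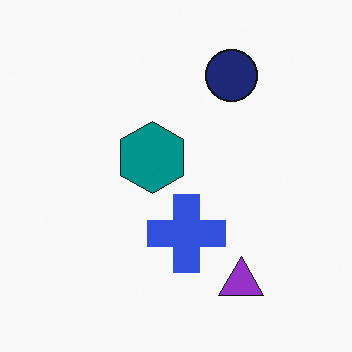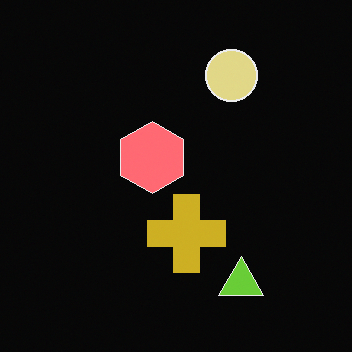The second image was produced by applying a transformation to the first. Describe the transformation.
The image was color-inverted (negative).

The light background has become dark and every shape's color is its complement — a photographic negative.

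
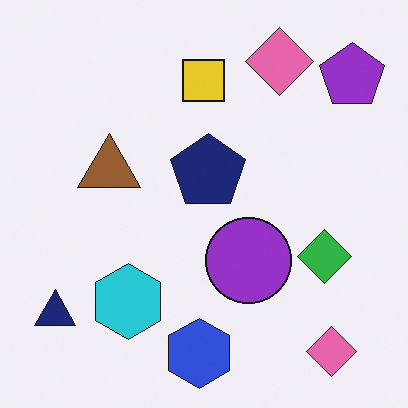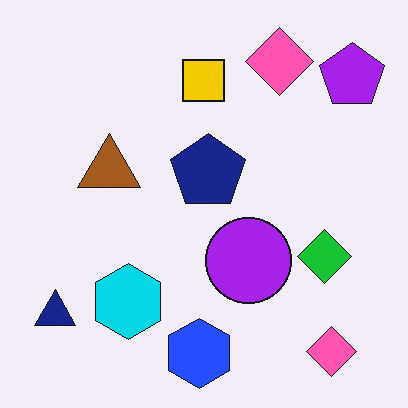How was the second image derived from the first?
The image was slightly oversaturated.

All colors are more vivid — a global saturation change.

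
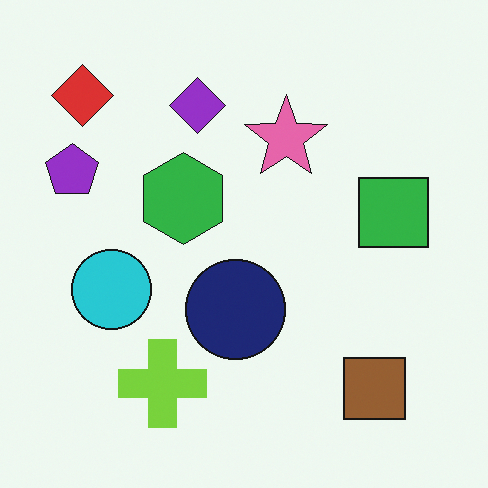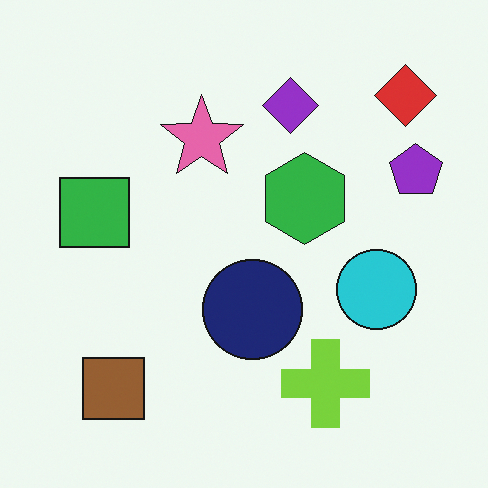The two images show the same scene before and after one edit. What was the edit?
This is the original image flipped horizontally (left ↔ right).

The purple pentagon is in the left of the first image and the right of the second — shapes on opposite sides of the vertical midline have swapped in a mirror flip.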